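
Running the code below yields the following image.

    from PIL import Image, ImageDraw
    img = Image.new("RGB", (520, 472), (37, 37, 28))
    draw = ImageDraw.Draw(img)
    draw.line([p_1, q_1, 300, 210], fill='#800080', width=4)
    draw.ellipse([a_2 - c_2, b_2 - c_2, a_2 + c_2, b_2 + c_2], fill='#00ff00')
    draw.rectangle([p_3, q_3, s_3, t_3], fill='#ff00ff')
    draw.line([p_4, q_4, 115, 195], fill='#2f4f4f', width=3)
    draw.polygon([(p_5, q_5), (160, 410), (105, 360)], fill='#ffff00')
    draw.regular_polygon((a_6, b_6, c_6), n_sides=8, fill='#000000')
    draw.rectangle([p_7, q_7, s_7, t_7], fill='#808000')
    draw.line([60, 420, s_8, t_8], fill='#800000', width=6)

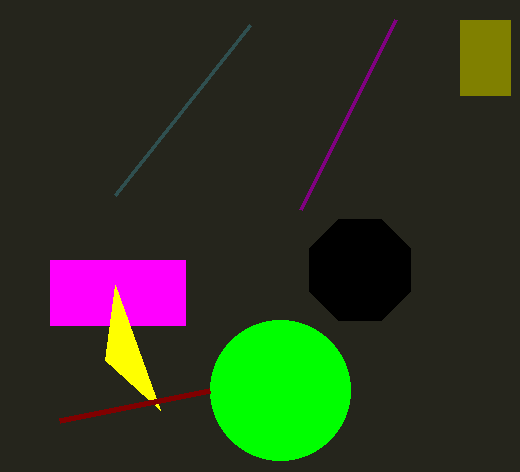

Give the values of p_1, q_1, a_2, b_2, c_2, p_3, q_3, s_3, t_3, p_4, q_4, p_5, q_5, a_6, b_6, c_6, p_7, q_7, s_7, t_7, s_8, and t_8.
p_1 = 395; q_1 = 20; a_2 = 280; b_2 = 390; c_2 = 70; p_3 = 50; q_3 = 260; s_3 = 185; t_3 = 325; p_4 = 250; q_4 = 25; p_5 = 115; q_5 = 285; a_6 = 360; b_6 = 270; c_6 = 55; p_7 = 460; q_7 = 20; s_7 = 510; t_7 = 95; s_8 = 210; t_8 = 390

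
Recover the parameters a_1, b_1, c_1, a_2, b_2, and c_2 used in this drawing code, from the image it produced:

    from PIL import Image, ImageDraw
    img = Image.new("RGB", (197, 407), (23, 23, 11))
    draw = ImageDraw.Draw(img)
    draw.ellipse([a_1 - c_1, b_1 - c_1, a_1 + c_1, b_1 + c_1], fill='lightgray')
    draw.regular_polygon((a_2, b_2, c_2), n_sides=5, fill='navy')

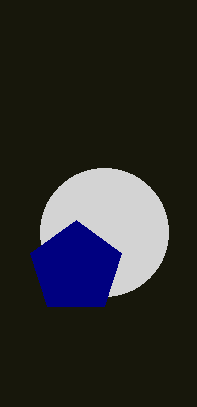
a_1 = 104
b_1 = 232
c_1 = 64
a_2 = 76
b_2 = 268
c_2 = 48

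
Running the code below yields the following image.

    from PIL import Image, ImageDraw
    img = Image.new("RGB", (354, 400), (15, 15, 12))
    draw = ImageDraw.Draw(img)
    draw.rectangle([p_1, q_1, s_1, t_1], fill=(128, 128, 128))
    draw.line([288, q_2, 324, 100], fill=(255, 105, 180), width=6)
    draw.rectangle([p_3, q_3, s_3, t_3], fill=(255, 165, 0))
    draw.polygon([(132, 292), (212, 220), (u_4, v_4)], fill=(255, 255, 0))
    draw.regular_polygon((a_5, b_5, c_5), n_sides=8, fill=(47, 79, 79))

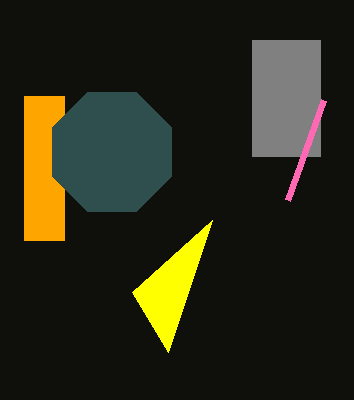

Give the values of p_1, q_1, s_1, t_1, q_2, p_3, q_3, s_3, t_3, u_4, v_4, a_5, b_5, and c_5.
p_1 = 252
q_1 = 40
s_1 = 320
t_1 = 156
q_2 = 200
p_3 = 24
q_3 = 96
s_3 = 64
t_3 = 240
u_4 = 168
v_4 = 352
a_5 = 112
b_5 = 152
c_5 = 64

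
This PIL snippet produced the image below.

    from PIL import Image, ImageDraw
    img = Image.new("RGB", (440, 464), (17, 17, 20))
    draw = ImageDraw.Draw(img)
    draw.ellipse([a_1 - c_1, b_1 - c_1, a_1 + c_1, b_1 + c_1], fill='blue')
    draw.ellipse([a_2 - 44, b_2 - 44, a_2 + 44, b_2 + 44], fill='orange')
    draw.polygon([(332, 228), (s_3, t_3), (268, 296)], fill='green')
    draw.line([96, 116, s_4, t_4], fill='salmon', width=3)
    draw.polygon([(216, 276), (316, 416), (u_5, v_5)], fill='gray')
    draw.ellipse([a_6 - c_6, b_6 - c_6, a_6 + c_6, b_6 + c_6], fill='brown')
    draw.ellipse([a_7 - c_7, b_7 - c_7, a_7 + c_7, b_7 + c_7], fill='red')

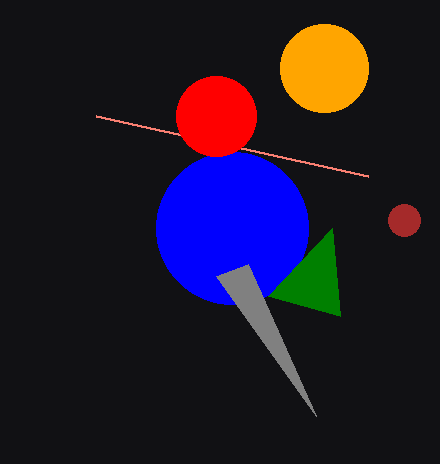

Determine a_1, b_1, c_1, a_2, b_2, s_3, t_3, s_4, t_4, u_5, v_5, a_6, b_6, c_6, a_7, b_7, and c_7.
a_1 = 232, b_1 = 228, c_1 = 76, a_2 = 324, b_2 = 68, s_3 = 340, t_3 = 316, s_4 = 368, t_4 = 176, u_5 = 248, v_5 = 264, a_6 = 404, b_6 = 220, c_6 = 16, a_7 = 216, b_7 = 116, c_7 = 40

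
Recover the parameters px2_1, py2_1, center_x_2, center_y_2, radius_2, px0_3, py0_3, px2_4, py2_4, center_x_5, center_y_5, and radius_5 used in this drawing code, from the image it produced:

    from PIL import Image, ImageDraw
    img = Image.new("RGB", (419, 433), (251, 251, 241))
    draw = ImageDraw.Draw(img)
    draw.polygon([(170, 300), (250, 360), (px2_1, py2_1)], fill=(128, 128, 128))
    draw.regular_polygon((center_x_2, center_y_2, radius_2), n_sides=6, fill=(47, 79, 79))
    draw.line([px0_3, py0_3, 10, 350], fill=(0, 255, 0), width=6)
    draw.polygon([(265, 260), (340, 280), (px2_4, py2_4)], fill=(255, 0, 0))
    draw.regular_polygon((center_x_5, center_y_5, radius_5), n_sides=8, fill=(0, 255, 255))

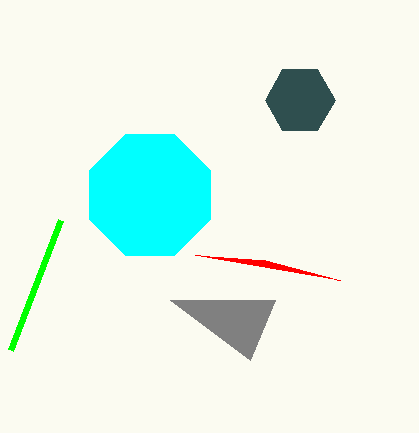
px2_1 = 275; py2_1 = 300; center_x_2 = 300; center_y_2 = 100; radius_2 = 35; px0_3 = 60; py0_3 = 220; px2_4 = 195; py2_4 = 255; center_x_5 = 150; center_y_5 = 195; radius_5 = 65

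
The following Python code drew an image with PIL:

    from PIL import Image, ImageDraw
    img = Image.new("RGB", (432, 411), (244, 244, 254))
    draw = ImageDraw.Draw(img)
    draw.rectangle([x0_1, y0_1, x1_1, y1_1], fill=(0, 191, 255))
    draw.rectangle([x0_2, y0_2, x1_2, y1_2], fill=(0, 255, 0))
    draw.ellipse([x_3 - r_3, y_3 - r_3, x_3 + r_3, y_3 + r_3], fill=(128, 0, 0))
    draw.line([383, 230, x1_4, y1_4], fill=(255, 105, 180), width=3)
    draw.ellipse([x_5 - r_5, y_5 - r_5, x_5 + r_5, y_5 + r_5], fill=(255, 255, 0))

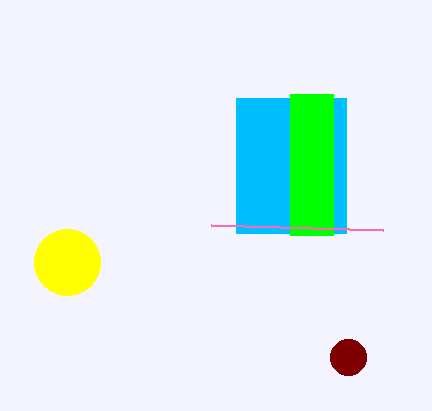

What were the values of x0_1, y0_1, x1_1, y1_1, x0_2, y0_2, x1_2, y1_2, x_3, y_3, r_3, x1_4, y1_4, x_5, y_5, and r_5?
x0_1 = 236
y0_1 = 98
x1_1 = 346
y1_1 = 233
x0_2 = 290
y0_2 = 94
x1_2 = 333
y1_2 = 235
x_3 = 348
y_3 = 357
r_3 = 18
x1_4 = 211
y1_4 = 225
x_5 = 67
y_5 = 262
r_5 = 33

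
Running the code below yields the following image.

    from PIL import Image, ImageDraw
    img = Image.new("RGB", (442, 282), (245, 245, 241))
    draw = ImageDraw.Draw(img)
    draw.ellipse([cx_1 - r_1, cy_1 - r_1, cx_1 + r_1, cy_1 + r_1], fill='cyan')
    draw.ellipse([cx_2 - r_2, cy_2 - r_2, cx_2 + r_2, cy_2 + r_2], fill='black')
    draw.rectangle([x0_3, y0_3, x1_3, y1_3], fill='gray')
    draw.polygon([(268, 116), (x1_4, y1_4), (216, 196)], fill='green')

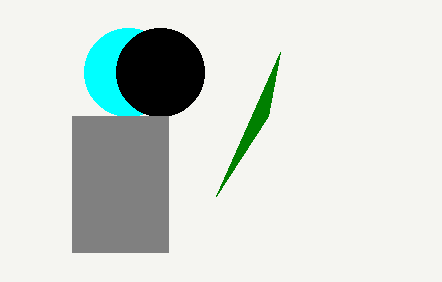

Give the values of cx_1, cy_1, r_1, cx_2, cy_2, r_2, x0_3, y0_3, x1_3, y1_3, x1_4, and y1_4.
cx_1 = 128; cy_1 = 72; r_1 = 44; cx_2 = 160; cy_2 = 72; r_2 = 44; x0_3 = 72; y0_3 = 116; x1_3 = 168; y1_3 = 252; x1_4 = 280; y1_4 = 52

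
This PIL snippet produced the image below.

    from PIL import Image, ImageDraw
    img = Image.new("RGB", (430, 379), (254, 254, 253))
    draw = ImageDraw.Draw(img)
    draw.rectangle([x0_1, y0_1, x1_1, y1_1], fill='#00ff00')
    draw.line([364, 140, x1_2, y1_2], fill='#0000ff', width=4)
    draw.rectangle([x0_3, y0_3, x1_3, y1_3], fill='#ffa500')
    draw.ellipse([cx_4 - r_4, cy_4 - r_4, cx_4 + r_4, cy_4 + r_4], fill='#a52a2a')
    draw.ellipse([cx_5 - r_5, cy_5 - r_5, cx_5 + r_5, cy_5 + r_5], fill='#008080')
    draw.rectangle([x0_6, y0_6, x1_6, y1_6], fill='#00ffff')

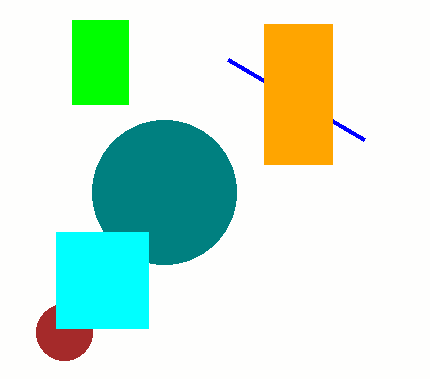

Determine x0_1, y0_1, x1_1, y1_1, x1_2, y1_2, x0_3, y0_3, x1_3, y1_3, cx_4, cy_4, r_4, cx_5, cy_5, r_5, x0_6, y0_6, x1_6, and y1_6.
x0_1 = 72
y0_1 = 20
x1_1 = 128
y1_1 = 104
x1_2 = 228
y1_2 = 60
x0_3 = 264
y0_3 = 24
x1_3 = 332
y1_3 = 164
cx_4 = 64
cy_4 = 332
r_4 = 28
cx_5 = 164
cy_5 = 192
r_5 = 72
x0_6 = 56
y0_6 = 232
x1_6 = 148
y1_6 = 328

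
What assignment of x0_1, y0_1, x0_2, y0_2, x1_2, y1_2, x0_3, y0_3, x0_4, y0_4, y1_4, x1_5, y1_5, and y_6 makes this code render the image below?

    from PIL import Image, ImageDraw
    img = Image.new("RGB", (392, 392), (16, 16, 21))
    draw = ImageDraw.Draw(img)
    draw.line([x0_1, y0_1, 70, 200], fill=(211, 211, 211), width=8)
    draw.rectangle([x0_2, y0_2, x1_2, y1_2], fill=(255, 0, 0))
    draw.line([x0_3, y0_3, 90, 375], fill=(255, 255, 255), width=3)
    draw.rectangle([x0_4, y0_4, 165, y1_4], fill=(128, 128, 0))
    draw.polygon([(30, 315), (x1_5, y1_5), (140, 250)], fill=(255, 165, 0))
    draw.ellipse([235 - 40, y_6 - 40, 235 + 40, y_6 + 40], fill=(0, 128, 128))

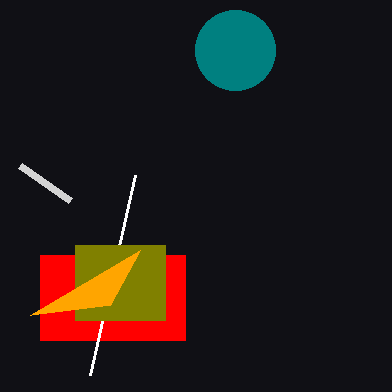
x0_1 = 20, y0_1 = 165, x0_2 = 40, y0_2 = 255, x1_2 = 185, y1_2 = 340, x0_3 = 135, y0_3 = 175, x0_4 = 75, y0_4 = 245, y1_4 = 320, x1_5 = 110, y1_5 = 305, y_6 = 50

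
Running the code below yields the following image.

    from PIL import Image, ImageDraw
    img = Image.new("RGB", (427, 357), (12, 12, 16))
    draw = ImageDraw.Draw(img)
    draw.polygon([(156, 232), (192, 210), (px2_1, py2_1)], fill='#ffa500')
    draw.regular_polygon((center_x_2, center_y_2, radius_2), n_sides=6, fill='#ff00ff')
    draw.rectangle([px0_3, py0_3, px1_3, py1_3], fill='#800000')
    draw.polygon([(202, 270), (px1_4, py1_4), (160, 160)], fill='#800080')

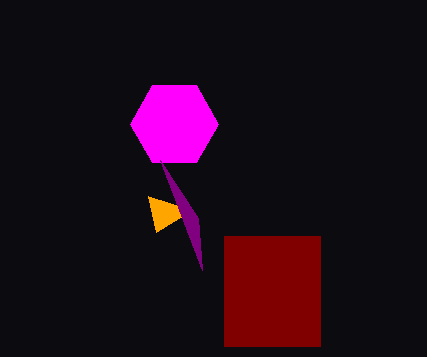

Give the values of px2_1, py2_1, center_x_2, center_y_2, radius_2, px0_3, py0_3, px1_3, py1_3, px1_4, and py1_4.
px2_1 = 148, py2_1 = 196, center_x_2 = 174, center_y_2 = 124, radius_2 = 44, px0_3 = 224, py0_3 = 236, px1_3 = 320, py1_3 = 346, px1_4 = 198, py1_4 = 218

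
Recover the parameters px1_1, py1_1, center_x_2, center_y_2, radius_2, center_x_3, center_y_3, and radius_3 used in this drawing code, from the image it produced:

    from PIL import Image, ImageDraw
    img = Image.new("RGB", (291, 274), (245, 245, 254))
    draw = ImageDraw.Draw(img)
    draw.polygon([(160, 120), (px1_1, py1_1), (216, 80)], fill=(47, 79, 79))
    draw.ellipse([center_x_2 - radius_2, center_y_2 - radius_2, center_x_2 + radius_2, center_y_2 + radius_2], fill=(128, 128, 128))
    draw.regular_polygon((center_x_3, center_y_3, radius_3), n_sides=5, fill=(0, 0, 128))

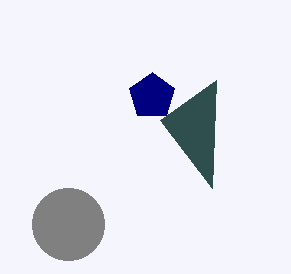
px1_1 = 212; py1_1 = 188; center_x_2 = 68; center_y_2 = 224; radius_2 = 36; center_x_3 = 152; center_y_3 = 96; radius_3 = 24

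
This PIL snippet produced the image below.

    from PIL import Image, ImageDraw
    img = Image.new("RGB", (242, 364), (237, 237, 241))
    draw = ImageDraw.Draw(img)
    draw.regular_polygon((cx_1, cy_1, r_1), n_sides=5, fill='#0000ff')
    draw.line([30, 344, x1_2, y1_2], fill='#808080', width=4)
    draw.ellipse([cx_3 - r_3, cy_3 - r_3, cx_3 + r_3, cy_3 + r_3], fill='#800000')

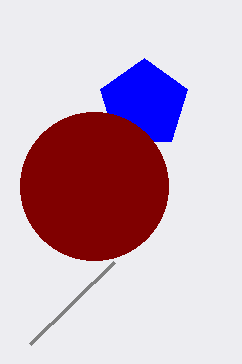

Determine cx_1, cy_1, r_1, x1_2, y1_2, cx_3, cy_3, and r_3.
cx_1 = 144; cy_1 = 104; r_1 = 46; x1_2 = 114; y1_2 = 262; cx_3 = 94; cy_3 = 186; r_3 = 74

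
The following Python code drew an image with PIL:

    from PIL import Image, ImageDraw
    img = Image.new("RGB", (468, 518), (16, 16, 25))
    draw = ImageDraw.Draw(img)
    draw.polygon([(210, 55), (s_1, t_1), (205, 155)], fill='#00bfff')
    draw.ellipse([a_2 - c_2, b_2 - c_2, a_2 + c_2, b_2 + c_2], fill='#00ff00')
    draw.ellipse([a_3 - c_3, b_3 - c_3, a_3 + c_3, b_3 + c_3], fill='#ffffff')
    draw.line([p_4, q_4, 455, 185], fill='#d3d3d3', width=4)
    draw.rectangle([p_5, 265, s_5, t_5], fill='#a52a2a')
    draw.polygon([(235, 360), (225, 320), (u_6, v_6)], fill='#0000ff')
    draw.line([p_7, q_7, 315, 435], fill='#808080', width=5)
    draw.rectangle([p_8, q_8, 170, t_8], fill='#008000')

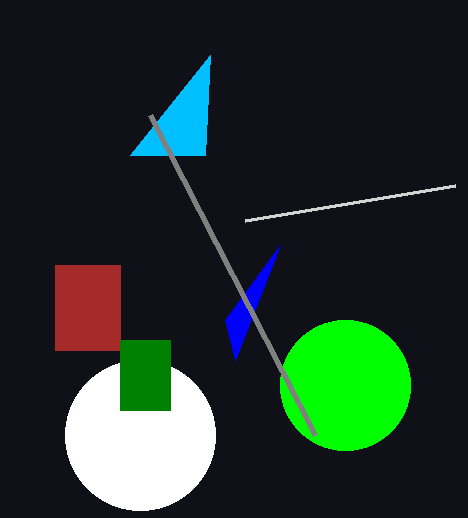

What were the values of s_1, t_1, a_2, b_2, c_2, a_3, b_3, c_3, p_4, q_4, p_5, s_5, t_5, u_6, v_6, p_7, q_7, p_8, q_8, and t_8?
s_1 = 130; t_1 = 155; a_2 = 345; b_2 = 385; c_2 = 65; a_3 = 140; b_3 = 435; c_3 = 75; p_4 = 245; q_4 = 220; p_5 = 55; s_5 = 120; t_5 = 350; u_6 = 280; v_6 = 245; p_7 = 150; q_7 = 115; p_8 = 120; q_8 = 340; t_8 = 410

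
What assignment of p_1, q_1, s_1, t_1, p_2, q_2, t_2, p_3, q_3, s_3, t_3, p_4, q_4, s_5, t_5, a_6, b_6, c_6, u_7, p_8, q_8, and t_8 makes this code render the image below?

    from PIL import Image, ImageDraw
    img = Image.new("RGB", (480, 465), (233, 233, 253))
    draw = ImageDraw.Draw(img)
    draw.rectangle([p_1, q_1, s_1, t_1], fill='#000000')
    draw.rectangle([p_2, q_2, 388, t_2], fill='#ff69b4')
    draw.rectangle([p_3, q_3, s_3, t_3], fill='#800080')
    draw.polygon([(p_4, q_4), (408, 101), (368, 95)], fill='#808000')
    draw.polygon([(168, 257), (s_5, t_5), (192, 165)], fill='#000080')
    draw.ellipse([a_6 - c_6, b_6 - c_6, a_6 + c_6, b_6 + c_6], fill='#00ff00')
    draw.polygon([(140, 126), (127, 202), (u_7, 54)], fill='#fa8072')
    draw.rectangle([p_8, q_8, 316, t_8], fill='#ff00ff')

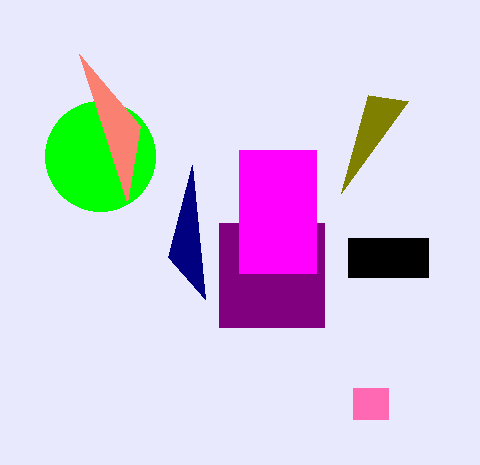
p_1 = 348, q_1 = 238, s_1 = 428, t_1 = 277, p_2 = 353, q_2 = 388, t_2 = 419, p_3 = 219, q_3 = 223, s_3 = 324, t_3 = 327, p_4 = 341, q_4 = 193, s_5 = 205, t_5 = 299, a_6 = 100, b_6 = 156, c_6 = 55, u_7 = 79, p_8 = 239, q_8 = 150, t_8 = 273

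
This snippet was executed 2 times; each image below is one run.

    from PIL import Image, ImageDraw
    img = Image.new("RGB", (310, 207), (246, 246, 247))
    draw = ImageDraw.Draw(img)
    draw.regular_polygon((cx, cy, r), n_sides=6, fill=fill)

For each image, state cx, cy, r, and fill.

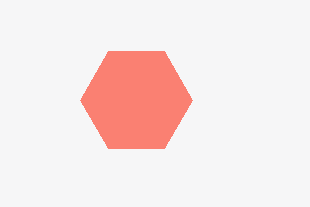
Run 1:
cx = 136
cy = 100
r = 56
fill = 'salmon'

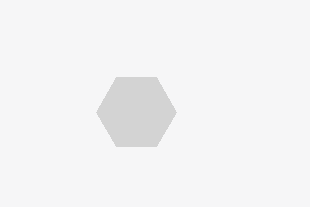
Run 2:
cx = 136
cy = 112
r = 40
fill = 'lightgray'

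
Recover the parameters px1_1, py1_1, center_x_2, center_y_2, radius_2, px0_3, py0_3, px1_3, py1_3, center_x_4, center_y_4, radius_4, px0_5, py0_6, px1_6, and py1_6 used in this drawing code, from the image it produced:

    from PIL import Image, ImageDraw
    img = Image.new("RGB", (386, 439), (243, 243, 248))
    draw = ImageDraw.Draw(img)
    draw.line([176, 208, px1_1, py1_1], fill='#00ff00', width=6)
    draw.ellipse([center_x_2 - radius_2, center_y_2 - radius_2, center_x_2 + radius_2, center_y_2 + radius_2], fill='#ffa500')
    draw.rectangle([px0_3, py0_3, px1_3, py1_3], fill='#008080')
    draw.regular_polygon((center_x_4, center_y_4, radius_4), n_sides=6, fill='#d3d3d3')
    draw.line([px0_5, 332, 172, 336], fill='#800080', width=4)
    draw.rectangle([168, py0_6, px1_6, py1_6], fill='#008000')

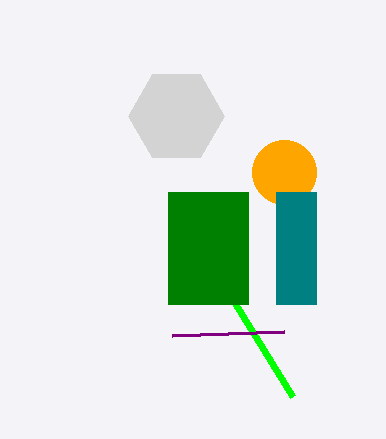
px1_1 = 292; py1_1 = 396; center_x_2 = 284; center_y_2 = 172; radius_2 = 32; px0_3 = 276; py0_3 = 192; px1_3 = 316; py1_3 = 304; center_x_4 = 176; center_y_4 = 116; radius_4 = 48; px0_5 = 284; py0_6 = 192; px1_6 = 248; py1_6 = 304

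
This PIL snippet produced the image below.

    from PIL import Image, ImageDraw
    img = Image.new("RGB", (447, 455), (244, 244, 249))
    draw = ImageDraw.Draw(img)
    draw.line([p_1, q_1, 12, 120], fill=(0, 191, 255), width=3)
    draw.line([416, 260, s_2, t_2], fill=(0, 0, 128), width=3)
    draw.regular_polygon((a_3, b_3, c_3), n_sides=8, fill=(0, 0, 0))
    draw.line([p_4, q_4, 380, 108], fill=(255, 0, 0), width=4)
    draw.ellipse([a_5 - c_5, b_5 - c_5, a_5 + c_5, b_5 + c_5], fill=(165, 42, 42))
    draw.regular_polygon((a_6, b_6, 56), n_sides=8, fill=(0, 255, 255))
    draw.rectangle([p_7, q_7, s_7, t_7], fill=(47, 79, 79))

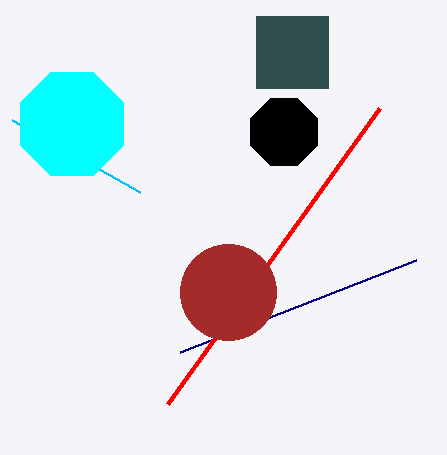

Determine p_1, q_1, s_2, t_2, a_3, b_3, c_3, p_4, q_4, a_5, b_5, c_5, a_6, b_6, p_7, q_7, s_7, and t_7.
p_1 = 140
q_1 = 192
s_2 = 180
t_2 = 352
a_3 = 284
b_3 = 132
c_3 = 36
p_4 = 168
q_4 = 404
a_5 = 228
b_5 = 292
c_5 = 48
a_6 = 72
b_6 = 124
p_7 = 256
q_7 = 16
s_7 = 328
t_7 = 88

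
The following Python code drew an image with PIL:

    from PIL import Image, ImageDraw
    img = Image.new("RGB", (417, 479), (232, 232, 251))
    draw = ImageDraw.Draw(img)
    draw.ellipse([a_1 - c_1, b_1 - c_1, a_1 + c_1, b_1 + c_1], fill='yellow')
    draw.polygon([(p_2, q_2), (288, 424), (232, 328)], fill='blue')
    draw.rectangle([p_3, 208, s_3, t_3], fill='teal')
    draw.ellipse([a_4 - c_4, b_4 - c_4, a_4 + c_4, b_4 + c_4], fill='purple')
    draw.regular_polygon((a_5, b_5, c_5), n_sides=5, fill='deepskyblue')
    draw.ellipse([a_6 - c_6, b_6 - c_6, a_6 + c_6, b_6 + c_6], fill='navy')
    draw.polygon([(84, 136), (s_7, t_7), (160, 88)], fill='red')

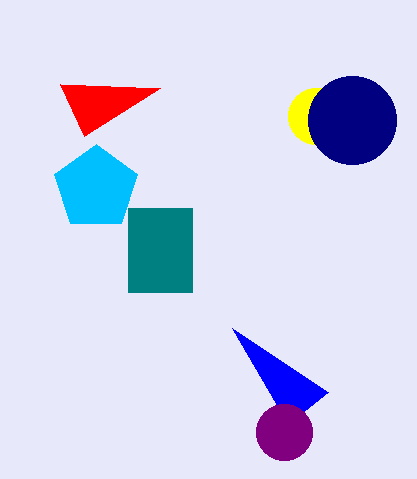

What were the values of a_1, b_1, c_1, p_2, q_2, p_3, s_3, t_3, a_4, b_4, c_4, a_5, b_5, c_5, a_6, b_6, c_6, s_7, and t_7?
a_1 = 316, b_1 = 116, c_1 = 28, p_2 = 328, q_2 = 392, p_3 = 128, s_3 = 192, t_3 = 292, a_4 = 284, b_4 = 432, c_4 = 28, a_5 = 96, b_5 = 188, c_5 = 44, a_6 = 352, b_6 = 120, c_6 = 44, s_7 = 60, t_7 = 84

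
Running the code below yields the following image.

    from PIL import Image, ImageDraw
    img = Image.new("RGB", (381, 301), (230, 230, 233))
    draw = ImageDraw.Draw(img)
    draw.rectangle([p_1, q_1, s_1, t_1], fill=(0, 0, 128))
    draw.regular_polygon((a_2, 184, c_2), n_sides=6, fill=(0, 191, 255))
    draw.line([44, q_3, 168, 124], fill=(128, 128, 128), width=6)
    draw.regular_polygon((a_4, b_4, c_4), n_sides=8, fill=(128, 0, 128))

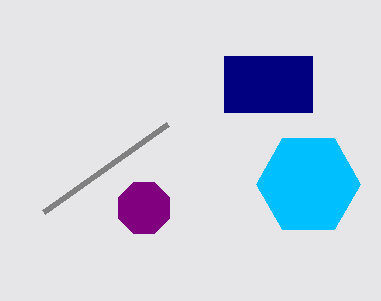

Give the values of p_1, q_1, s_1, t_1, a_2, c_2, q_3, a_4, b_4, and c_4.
p_1 = 224; q_1 = 56; s_1 = 312; t_1 = 112; a_2 = 308; c_2 = 52; q_3 = 212; a_4 = 144; b_4 = 208; c_4 = 28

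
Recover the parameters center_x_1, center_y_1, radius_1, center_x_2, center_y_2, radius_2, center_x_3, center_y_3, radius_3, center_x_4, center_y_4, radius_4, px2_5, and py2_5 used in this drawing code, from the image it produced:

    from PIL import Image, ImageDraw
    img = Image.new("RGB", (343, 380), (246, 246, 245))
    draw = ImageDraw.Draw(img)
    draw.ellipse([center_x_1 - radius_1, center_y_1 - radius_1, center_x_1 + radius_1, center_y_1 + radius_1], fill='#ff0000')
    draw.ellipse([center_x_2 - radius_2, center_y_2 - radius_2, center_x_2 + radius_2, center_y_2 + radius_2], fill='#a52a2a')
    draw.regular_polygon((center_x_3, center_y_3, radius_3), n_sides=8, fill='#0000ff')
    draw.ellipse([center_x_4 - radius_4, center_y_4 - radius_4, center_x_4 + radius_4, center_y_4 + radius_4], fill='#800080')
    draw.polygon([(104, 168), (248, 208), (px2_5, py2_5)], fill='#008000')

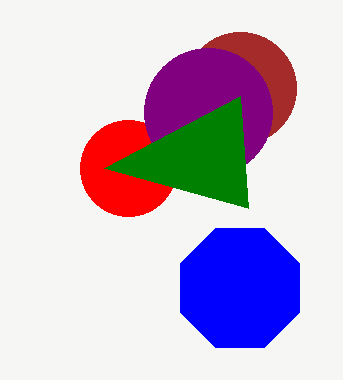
center_x_1 = 128; center_y_1 = 168; radius_1 = 48; center_x_2 = 240; center_y_2 = 88; radius_2 = 56; center_x_3 = 240; center_y_3 = 288; radius_3 = 64; center_x_4 = 208; center_y_4 = 112; radius_4 = 64; px2_5 = 240; py2_5 = 96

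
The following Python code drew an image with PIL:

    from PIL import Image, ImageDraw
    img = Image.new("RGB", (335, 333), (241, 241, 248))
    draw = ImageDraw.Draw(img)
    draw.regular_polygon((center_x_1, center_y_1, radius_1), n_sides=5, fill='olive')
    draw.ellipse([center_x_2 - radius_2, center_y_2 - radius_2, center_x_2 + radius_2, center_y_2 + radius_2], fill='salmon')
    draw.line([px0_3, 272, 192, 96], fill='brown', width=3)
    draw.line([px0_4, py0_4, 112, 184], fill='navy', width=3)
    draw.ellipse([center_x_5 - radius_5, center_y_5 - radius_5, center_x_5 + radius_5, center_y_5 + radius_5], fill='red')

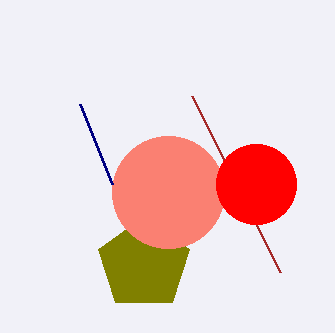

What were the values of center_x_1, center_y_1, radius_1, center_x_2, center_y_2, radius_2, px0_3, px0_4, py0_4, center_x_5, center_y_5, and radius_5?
center_x_1 = 144
center_y_1 = 264
radius_1 = 48
center_x_2 = 168
center_y_2 = 192
radius_2 = 56
px0_3 = 280
px0_4 = 80
py0_4 = 104
center_x_5 = 256
center_y_5 = 184
radius_5 = 40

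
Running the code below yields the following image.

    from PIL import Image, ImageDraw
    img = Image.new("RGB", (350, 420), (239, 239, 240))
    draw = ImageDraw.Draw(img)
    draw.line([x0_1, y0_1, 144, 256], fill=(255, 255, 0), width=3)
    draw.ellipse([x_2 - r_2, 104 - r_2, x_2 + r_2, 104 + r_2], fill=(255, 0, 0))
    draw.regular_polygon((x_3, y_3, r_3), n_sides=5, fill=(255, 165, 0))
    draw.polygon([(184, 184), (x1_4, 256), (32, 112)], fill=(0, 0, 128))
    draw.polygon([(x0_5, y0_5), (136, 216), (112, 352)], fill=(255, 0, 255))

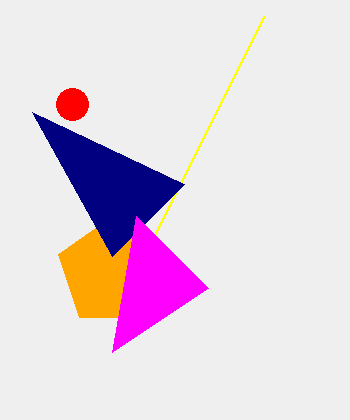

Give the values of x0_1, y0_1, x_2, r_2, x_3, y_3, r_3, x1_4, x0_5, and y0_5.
x0_1 = 264
y0_1 = 16
x_2 = 72
r_2 = 16
x_3 = 112
y_3 = 272
r_3 = 56
x1_4 = 112
x0_5 = 208
y0_5 = 288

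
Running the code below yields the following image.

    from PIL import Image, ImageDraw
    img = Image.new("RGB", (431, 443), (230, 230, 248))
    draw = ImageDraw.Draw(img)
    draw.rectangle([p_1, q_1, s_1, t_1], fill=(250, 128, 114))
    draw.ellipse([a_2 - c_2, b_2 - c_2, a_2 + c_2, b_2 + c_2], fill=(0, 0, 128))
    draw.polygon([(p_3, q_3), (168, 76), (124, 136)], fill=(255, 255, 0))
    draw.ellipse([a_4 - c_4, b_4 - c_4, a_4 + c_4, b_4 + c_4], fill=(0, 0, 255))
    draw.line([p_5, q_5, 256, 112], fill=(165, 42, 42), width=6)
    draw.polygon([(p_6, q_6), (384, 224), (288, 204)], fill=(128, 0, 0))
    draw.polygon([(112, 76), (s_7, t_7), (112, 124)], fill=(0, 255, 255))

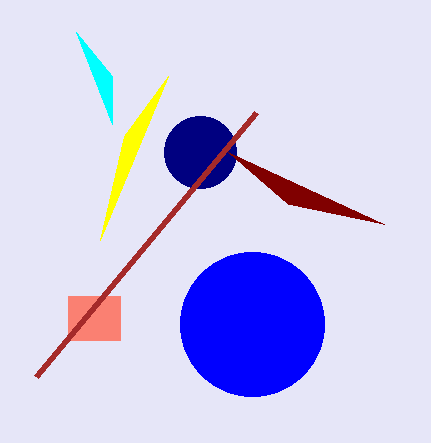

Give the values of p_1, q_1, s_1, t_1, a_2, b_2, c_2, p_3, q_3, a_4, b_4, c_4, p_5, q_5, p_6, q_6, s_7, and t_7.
p_1 = 68, q_1 = 296, s_1 = 120, t_1 = 340, a_2 = 200, b_2 = 152, c_2 = 36, p_3 = 100, q_3 = 240, a_4 = 252, b_4 = 324, c_4 = 72, p_5 = 36, q_5 = 376, p_6 = 228, q_6 = 152, s_7 = 76, t_7 = 32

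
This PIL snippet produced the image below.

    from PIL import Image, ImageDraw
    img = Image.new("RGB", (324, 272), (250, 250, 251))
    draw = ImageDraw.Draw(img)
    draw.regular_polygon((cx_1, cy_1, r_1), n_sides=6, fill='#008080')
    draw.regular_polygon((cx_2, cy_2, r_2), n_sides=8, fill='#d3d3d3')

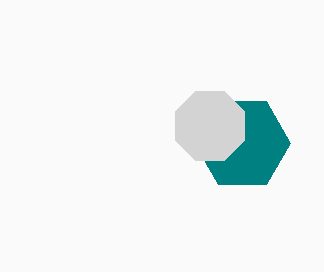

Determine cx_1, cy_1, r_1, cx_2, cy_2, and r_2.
cx_1 = 242; cy_1 = 143; r_1 = 48; cx_2 = 210; cy_2 = 126; r_2 = 37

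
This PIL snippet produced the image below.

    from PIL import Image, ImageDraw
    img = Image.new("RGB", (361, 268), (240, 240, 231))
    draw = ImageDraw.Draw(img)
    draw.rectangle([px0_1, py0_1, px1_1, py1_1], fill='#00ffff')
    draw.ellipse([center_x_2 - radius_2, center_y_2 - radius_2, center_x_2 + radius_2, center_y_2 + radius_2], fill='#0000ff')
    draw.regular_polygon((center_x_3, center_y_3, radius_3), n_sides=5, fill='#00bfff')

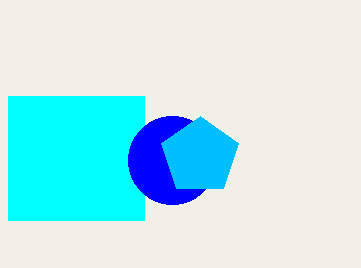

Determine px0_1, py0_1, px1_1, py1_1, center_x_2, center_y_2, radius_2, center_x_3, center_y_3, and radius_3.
px0_1 = 8
py0_1 = 96
px1_1 = 144
py1_1 = 220
center_x_2 = 172
center_y_2 = 160
radius_2 = 44
center_x_3 = 200
center_y_3 = 156
radius_3 = 40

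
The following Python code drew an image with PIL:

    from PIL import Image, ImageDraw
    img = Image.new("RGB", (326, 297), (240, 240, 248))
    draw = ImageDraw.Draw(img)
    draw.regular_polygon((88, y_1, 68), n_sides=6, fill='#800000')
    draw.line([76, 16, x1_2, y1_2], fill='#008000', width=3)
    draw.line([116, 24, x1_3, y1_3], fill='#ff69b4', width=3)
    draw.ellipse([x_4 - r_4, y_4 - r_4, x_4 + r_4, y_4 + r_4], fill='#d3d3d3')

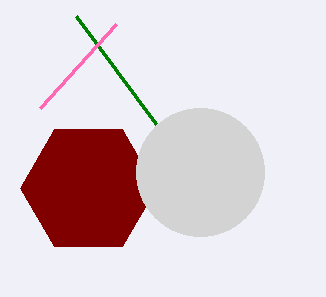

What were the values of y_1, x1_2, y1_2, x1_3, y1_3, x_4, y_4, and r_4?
y_1 = 188, x1_2 = 156, y1_2 = 124, x1_3 = 40, y1_3 = 108, x_4 = 200, y_4 = 172, r_4 = 64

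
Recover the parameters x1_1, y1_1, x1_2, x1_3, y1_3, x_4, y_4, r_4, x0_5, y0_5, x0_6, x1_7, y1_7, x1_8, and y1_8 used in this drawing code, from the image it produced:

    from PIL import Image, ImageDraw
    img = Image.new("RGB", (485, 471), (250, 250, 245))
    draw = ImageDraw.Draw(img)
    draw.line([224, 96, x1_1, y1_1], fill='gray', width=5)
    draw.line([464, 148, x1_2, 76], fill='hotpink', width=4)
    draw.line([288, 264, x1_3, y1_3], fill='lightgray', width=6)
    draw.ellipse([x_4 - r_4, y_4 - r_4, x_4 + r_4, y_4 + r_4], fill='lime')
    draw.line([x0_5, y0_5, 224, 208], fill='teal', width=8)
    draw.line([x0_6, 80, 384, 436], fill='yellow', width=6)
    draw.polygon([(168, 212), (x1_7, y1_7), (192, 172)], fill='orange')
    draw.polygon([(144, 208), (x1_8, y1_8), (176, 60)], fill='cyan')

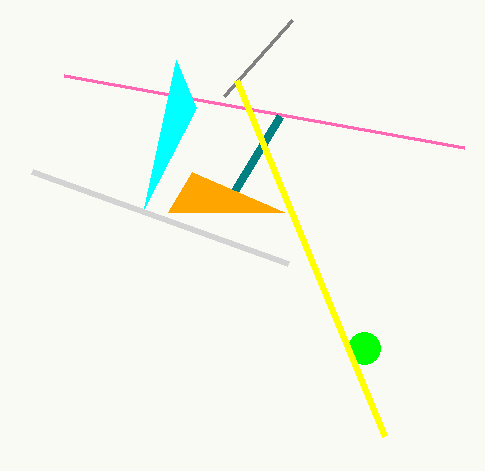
x1_1 = 292; y1_1 = 20; x1_2 = 64; x1_3 = 32; y1_3 = 172; x_4 = 364; y_4 = 348; r_4 = 16; x0_5 = 280; y0_5 = 116; x0_6 = 236; x1_7 = 284; y1_7 = 212; x1_8 = 196; y1_8 = 108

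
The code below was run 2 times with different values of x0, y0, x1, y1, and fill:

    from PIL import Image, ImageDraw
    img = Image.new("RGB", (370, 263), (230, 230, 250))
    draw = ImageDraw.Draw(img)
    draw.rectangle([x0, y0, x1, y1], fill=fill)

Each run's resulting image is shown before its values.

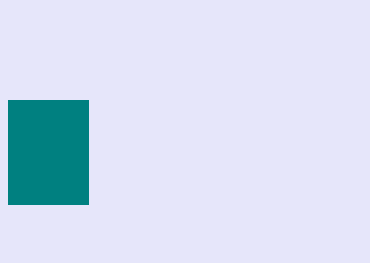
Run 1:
x0 = 8, y0 = 100, x1 = 88, y1 = 204, fill = 'teal'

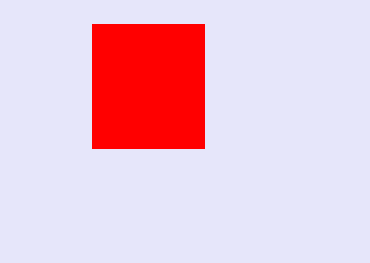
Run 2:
x0 = 92
y0 = 24
x1 = 204
y1 = 148
fill = 'red'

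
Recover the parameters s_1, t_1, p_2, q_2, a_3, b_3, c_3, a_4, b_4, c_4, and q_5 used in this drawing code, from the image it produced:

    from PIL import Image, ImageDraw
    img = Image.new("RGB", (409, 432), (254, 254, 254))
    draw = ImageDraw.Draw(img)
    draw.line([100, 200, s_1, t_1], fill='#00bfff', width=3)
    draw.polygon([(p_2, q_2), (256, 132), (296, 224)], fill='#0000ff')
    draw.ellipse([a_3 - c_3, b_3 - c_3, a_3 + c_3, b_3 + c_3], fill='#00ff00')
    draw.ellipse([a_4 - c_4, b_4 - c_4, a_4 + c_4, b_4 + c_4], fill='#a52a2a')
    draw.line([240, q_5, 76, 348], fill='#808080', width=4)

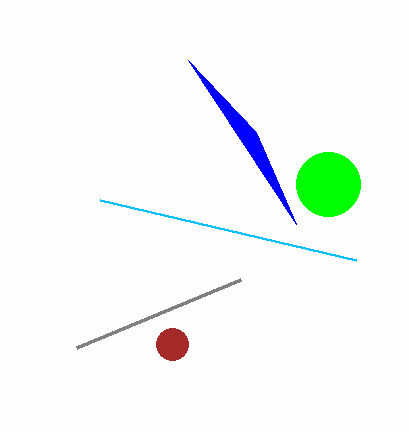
s_1 = 356; t_1 = 260; p_2 = 188; q_2 = 60; a_3 = 328; b_3 = 184; c_3 = 32; a_4 = 172; b_4 = 344; c_4 = 16; q_5 = 280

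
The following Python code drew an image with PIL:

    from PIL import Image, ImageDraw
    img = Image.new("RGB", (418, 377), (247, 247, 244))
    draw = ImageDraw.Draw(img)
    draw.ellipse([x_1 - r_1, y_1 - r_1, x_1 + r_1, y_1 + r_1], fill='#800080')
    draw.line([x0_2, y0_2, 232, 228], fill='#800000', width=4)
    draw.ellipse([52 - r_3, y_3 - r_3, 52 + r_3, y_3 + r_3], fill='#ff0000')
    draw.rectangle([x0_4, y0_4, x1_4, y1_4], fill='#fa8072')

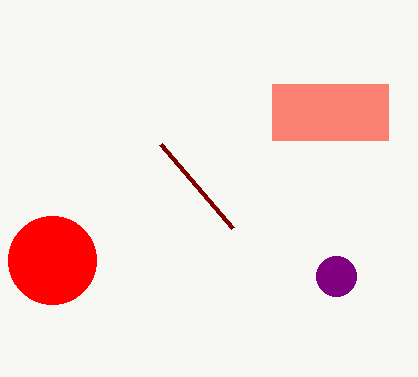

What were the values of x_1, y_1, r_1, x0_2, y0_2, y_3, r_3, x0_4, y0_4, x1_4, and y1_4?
x_1 = 336, y_1 = 276, r_1 = 20, x0_2 = 160, y0_2 = 144, y_3 = 260, r_3 = 44, x0_4 = 272, y0_4 = 84, x1_4 = 388, y1_4 = 140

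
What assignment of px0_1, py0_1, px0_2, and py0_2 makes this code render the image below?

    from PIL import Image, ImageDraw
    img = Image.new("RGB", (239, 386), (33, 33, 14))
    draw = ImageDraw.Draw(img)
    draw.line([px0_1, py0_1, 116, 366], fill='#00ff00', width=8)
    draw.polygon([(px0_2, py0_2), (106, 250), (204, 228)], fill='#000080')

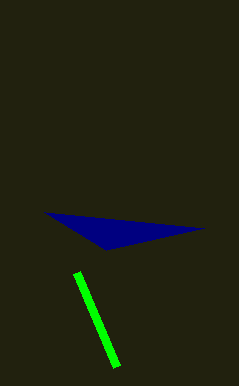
px0_1 = 76; py0_1 = 272; px0_2 = 44; py0_2 = 212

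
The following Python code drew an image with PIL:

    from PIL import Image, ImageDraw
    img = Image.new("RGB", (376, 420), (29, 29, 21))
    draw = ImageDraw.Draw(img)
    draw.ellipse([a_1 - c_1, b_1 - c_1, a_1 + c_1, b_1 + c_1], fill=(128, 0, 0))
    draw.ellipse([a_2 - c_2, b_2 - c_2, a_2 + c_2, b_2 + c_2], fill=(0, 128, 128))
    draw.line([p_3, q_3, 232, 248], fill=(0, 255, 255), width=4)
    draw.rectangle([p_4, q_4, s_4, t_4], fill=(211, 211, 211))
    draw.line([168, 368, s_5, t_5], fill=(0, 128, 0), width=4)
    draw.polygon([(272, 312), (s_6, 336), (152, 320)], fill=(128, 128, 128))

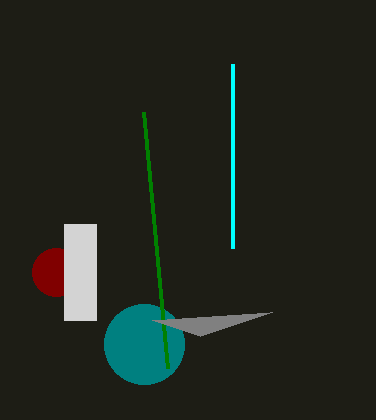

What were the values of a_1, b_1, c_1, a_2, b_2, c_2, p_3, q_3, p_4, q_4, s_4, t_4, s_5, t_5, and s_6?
a_1 = 56
b_1 = 272
c_1 = 24
a_2 = 144
b_2 = 344
c_2 = 40
p_3 = 232
q_3 = 64
p_4 = 64
q_4 = 224
s_4 = 96
t_4 = 320
s_5 = 144
t_5 = 112
s_6 = 200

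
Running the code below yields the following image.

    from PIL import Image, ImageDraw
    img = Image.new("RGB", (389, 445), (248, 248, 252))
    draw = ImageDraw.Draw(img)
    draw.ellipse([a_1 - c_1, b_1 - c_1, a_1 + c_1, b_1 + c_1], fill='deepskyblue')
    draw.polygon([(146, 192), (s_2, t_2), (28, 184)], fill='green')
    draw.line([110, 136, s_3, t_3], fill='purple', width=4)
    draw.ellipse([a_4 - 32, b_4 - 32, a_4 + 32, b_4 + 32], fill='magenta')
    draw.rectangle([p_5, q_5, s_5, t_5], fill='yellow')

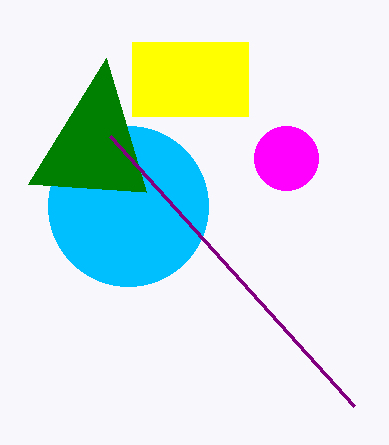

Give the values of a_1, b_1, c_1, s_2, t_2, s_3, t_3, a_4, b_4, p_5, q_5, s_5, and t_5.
a_1 = 128
b_1 = 206
c_1 = 80
s_2 = 106
t_2 = 58
s_3 = 354
t_3 = 406
a_4 = 286
b_4 = 158
p_5 = 132
q_5 = 42
s_5 = 248
t_5 = 116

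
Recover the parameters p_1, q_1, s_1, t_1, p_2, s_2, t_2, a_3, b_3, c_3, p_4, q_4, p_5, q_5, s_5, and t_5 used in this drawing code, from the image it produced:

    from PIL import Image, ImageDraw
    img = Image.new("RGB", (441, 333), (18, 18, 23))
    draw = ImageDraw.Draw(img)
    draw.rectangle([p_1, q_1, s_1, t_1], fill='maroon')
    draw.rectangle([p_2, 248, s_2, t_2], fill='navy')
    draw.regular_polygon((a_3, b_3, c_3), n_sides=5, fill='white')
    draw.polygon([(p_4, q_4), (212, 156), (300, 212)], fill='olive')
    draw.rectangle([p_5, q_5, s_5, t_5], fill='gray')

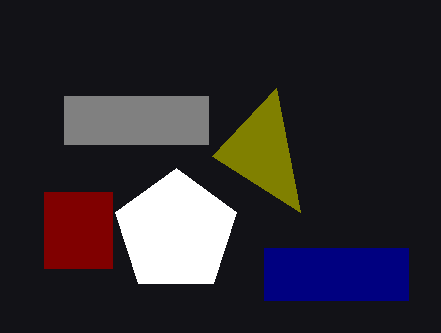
p_1 = 44; q_1 = 192; s_1 = 112; t_1 = 268; p_2 = 264; s_2 = 408; t_2 = 300; a_3 = 176; b_3 = 232; c_3 = 64; p_4 = 276; q_4 = 88; p_5 = 64; q_5 = 96; s_5 = 208; t_5 = 144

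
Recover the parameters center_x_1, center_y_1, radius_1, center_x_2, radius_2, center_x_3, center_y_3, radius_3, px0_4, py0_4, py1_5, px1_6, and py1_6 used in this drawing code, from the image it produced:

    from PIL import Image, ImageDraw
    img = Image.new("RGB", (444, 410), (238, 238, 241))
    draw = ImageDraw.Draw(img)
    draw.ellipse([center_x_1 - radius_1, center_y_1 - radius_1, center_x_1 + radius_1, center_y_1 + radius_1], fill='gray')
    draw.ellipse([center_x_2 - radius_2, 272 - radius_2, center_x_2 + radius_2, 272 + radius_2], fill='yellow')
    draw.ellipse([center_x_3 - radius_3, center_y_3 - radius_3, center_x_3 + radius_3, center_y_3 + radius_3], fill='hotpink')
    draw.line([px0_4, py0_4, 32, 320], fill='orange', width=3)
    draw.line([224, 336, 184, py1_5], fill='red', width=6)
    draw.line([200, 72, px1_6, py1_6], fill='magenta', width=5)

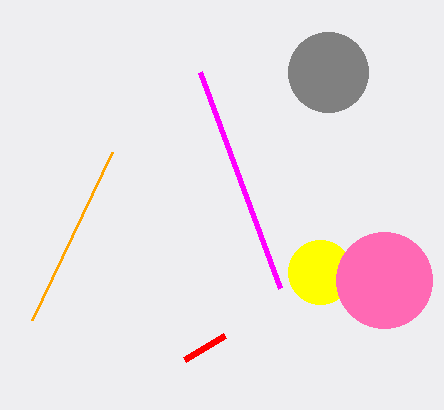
center_x_1 = 328, center_y_1 = 72, radius_1 = 40, center_x_2 = 320, radius_2 = 32, center_x_3 = 384, center_y_3 = 280, radius_3 = 48, px0_4 = 112, py0_4 = 152, py1_5 = 360, px1_6 = 280, py1_6 = 288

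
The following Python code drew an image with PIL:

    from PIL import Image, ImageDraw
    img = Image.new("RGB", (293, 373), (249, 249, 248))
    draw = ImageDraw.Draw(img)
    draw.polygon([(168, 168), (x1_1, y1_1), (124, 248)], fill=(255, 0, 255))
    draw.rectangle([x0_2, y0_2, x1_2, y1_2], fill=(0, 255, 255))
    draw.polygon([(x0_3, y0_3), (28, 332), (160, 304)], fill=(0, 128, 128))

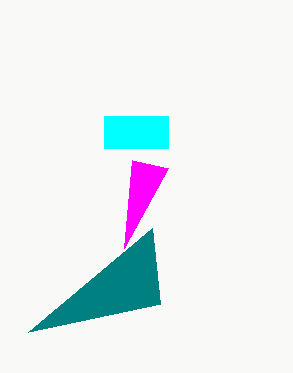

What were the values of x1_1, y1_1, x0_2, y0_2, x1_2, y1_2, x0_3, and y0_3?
x1_1 = 132
y1_1 = 160
x0_2 = 104
y0_2 = 116
x1_2 = 168
y1_2 = 148
x0_3 = 152
y0_3 = 228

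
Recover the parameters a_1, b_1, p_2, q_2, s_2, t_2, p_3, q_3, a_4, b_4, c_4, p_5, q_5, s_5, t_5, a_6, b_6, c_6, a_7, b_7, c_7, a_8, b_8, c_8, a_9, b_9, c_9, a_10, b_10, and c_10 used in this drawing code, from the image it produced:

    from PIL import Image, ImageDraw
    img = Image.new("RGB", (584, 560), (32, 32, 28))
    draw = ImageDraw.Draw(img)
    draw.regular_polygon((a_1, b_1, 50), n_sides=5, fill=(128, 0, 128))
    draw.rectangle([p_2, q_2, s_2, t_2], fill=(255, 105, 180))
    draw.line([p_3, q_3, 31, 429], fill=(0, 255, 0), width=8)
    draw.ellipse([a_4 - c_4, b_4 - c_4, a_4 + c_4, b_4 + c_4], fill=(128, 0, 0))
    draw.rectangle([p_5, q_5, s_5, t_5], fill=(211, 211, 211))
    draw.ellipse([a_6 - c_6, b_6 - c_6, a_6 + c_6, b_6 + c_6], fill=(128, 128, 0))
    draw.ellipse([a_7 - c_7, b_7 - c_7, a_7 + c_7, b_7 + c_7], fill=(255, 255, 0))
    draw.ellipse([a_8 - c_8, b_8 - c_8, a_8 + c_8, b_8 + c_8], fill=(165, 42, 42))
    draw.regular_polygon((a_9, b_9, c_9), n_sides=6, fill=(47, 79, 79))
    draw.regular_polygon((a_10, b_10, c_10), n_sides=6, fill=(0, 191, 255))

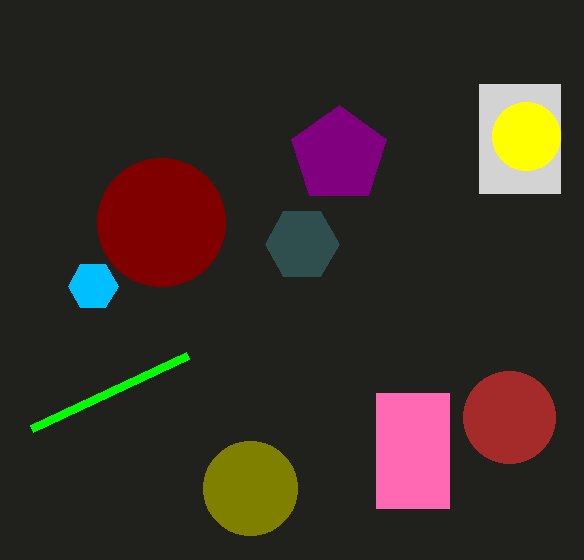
a_1 = 339; b_1 = 155; p_2 = 376; q_2 = 393; s_2 = 449; t_2 = 508; p_3 = 187; q_3 = 356; a_4 = 161; b_4 = 222; c_4 = 64; p_5 = 479; q_5 = 84; s_5 = 560; t_5 = 193; a_6 = 250; b_6 = 488; c_6 = 47; a_7 = 526; b_7 = 136; c_7 = 34; a_8 = 509; b_8 = 417; c_8 = 46; a_9 = 302; b_9 = 244; c_9 = 37; a_10 = 93; b_10 = 286; c_10 = 25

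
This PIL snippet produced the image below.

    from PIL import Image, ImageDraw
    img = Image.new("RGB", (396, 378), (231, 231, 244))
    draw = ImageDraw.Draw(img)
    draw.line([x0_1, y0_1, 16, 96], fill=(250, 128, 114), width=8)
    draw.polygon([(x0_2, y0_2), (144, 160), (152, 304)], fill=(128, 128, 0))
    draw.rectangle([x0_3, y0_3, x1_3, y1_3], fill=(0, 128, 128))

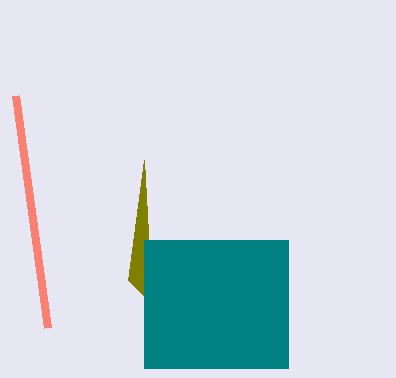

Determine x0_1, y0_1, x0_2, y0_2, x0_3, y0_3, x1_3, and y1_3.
x0_1 = 48
y0_1 = 328
x0_2 = 128
y0_2 = 280
x0_3 = 144
y0_3 = 240
x1_3 = 288
y1_3 = 368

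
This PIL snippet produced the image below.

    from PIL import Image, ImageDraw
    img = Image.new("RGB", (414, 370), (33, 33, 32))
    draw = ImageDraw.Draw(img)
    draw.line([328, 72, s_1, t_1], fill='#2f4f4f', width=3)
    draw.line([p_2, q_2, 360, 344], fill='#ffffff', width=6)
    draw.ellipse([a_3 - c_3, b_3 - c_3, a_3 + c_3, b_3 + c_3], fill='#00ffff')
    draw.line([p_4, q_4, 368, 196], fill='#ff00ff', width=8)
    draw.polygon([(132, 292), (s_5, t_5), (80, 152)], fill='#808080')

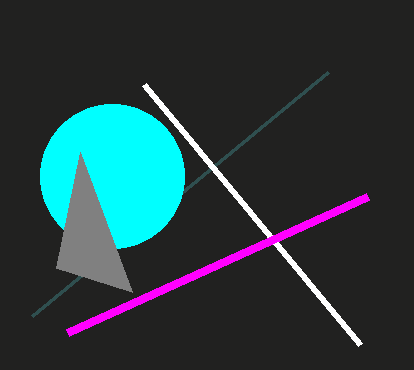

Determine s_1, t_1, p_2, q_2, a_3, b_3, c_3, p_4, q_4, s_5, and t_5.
s_1 = 32
t_1 = 316
p_2 = 144
q_2 = 84
a_3 = 112
b_3 = 176
c_3 = 72
p_4 = 68
q_4 = 332
s_5 = 56
t_5 = 268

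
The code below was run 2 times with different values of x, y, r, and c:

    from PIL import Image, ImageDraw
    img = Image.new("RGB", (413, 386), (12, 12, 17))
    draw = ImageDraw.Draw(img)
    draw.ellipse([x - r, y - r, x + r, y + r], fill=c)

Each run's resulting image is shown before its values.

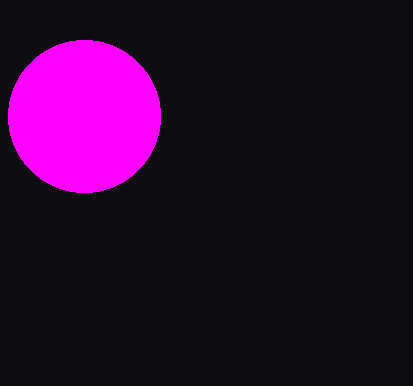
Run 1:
x = 84
y = 116
r = 76
c = 'magenta'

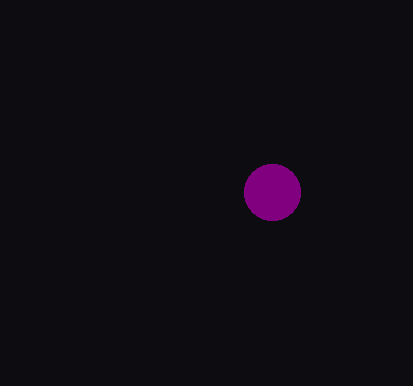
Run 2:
x = 272; y = 192; r = 28; c = 'purple'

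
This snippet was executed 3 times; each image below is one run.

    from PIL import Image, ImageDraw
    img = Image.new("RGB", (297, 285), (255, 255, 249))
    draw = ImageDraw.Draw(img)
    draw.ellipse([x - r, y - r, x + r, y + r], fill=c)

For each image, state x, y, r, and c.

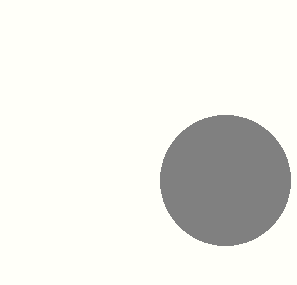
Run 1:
x = 225
y = 180
r = 65
c = 'gray'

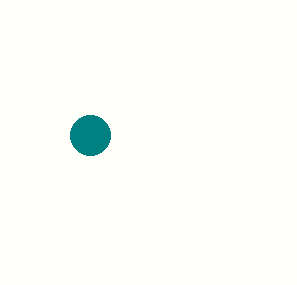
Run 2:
x = 90
y = 135
r = 20
c = 'teal'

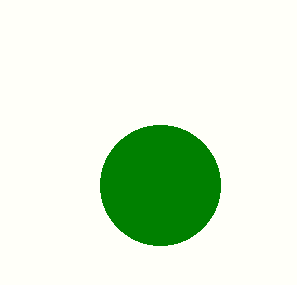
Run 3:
x = 160
y = 185
r = 60
c = 'green'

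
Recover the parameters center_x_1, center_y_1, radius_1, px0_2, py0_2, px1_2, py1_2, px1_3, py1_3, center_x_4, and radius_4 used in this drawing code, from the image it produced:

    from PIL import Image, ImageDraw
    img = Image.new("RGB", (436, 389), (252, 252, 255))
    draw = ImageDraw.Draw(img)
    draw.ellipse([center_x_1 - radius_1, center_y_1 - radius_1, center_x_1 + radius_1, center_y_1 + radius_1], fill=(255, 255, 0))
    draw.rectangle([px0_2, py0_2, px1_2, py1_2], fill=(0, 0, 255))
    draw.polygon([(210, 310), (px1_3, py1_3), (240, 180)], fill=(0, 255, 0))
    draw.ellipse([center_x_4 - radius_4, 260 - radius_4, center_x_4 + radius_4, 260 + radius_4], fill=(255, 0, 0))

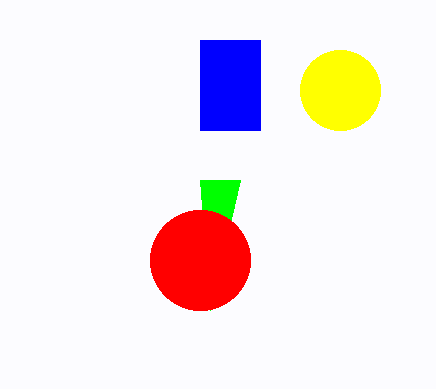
center_x_1 = 340
center_y_1 = 90
radius_1 = 40
px0_2 = 200
py0_2 = 40
px1_2 = 260
py1_2 = 130
px1_3 = 200
py1_3 = 180
center_x_4 = 200
radius_4 = 50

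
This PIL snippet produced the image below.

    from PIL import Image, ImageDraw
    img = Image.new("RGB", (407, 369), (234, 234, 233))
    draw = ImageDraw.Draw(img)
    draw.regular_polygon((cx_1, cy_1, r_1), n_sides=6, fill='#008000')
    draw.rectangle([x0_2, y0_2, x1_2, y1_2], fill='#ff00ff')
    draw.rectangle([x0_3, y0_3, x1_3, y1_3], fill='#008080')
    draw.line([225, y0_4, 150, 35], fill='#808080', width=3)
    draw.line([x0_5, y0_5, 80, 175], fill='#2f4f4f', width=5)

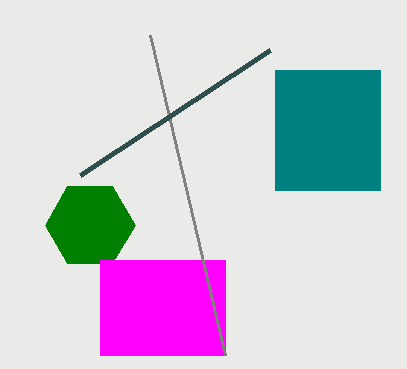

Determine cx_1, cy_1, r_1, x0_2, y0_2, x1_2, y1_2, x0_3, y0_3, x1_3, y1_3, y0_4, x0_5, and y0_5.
cx_1 = 90
cy_1 = 225
r_1 = 45
x0_2 = 100
y0_2 = 260
x1_2 = 225
y1_2 = 355
x0_3 = 275
y0_3 = 70
x1_3 = 380
y1_3 = 190
y0_4 = 355
x0_5 = 270
y0_5 = 50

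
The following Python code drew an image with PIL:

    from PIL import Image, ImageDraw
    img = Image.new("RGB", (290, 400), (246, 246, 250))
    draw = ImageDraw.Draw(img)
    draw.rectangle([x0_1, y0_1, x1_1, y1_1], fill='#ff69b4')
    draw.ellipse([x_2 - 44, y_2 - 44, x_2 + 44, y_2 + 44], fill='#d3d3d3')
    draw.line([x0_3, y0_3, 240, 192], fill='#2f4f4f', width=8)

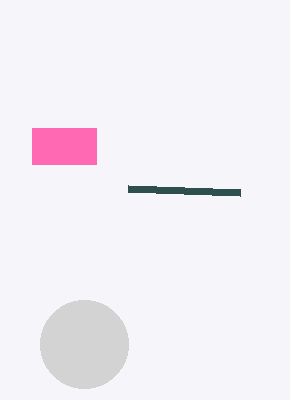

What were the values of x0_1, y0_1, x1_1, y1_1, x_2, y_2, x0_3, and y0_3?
x0_1 = 32
y0_1 = 128
x1_1 = 96
y1_1 = 164
x_2 = 84
y_2 = 344
x0_3 = 128
y0_3 = 188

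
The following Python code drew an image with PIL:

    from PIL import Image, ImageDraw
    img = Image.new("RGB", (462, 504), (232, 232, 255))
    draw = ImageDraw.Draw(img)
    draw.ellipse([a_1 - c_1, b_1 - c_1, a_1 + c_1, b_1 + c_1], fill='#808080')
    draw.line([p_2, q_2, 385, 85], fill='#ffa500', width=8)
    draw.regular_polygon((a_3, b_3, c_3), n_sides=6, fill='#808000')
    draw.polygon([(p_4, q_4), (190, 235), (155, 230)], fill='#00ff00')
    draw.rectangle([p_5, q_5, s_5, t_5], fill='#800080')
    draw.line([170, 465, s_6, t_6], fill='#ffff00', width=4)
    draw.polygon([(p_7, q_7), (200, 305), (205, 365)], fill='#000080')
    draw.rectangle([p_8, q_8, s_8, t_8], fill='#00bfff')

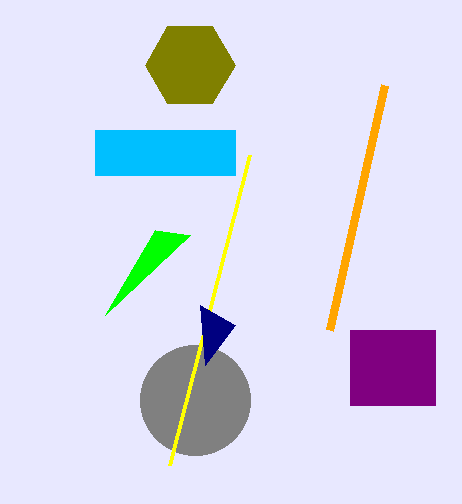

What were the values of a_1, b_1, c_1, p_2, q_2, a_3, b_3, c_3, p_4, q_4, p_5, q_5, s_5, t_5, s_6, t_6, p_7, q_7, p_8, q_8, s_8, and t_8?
a_1 = 195, b_1 = 400, c_1 = 55, p_2 = 330, q_2 = 330, a_3 = 190, b_3 = 65, c_3 = 45, p_4 = 105, q_4 = 315, p_5 = 350, q_5 = 330, s_5 = 435, t_5 = 405, s_6 = 250, t_6 = 155, p_7 = 235, q_7 = 325, p_8 = 95, q_8 = 130, s_8 = 235, t_8 = 175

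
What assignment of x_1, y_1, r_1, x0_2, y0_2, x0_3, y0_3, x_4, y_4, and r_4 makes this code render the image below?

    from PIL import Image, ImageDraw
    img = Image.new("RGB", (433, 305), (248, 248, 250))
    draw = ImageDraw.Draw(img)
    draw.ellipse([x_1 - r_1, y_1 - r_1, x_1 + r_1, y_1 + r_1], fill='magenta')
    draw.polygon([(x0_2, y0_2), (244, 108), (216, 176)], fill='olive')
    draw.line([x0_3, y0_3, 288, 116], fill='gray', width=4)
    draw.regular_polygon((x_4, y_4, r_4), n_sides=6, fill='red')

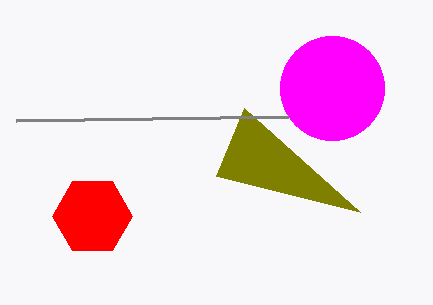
x_1 = 332; y_1 = 88; r_1 = 52; x0_2 = 360; y0_2 = 212; x0_3 = 16; y0_3 = 120; x_4 = 92; y_4 = 216; r_4 = 40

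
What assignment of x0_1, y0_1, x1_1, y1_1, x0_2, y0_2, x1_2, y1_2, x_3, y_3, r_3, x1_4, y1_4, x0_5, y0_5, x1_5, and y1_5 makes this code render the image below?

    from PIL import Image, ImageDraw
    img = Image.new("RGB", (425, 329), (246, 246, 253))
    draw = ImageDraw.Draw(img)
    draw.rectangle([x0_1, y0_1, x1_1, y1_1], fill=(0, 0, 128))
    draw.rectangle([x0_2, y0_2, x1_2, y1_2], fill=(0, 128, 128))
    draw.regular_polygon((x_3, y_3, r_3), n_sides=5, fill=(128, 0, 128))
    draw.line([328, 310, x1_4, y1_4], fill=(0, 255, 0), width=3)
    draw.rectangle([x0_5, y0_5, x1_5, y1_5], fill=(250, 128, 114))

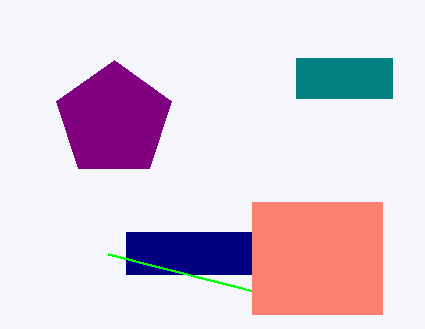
x0_1 = 126; y0_1 = 232; x1_1 = 252; y1_1 = 274; x0_2 = 296; y0_2 = 58; x1_2 = 392; y1_2 = 98; x_3 = 114; y_3 = 120; r_3 = 60; x1_4 = 108; y1_4 = 254; x0_5 = 252; y0_5 = 202; x1_5 = 382; y1_5 = 314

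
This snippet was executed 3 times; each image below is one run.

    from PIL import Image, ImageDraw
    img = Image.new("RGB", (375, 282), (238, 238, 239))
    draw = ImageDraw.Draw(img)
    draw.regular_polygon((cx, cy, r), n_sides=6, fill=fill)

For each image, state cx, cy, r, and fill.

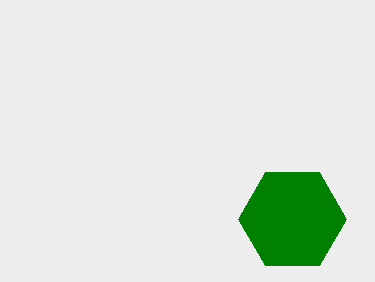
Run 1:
cx = 292; cy = 219; r = 54; fill = 'green'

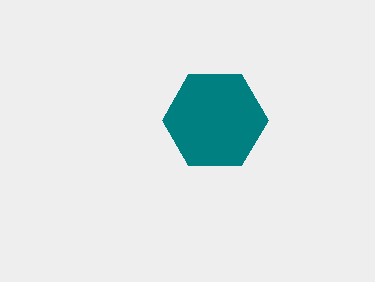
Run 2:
cx = 215; cy = 120; r = 53; fill = 'teal'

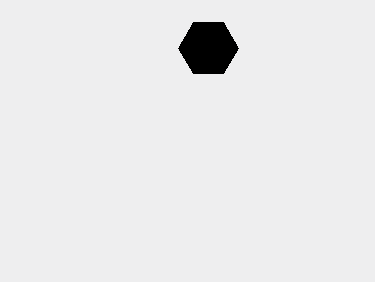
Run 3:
cx = 208, cy = 48, r = 30, fill = 'black'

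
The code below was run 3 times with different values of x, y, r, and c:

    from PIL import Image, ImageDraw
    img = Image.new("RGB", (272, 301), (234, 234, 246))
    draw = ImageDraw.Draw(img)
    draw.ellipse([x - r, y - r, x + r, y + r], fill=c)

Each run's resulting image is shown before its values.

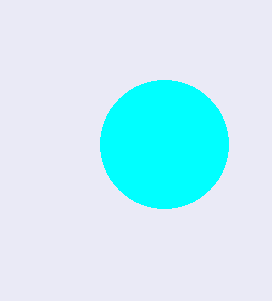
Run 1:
x = 164, y = 144, r = 64, c = 'cyan'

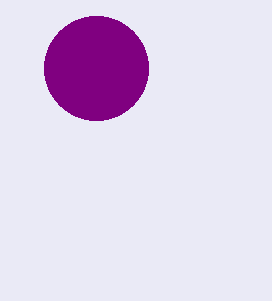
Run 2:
x = 96, y = 68, r = 52, c = 'purple'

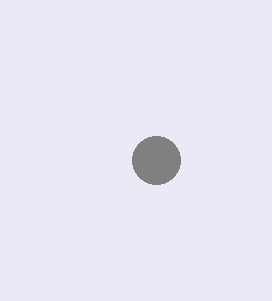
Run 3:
x = 156, y = 160, r = 24, c = 'gray'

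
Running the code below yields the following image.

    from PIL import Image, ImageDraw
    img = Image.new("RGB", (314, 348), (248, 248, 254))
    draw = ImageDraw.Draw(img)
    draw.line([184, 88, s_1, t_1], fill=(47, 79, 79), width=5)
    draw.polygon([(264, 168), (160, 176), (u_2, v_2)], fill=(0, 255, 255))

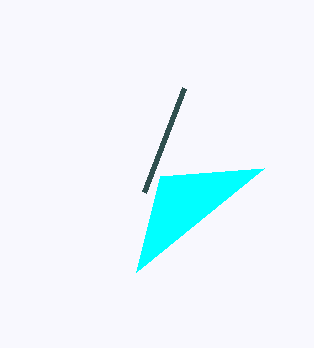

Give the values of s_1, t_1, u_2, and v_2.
s_1 = 144
t_1 = 192
u_2 = 136
v_2 = 272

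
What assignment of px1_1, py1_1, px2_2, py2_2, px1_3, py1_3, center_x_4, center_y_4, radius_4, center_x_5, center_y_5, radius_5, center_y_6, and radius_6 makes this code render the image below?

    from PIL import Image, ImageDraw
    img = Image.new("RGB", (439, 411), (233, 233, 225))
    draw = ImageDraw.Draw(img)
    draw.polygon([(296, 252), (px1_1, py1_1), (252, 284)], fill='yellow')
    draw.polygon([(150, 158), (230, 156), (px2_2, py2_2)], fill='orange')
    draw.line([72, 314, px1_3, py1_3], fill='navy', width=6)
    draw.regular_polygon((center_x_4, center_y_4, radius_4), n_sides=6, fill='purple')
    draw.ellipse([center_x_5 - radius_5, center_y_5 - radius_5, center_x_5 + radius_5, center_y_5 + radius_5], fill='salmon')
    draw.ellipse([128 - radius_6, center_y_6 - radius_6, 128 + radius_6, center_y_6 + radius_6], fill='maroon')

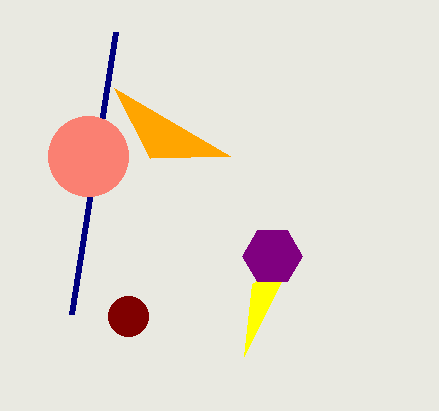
px1_1 = 244; py1_1 = 356; px2_2 = 114; py2_2 = 88; px1_3 = 116; py1_3 = 32; center_x_4 = 272; center_y_4 = 256; radius_4 = 30; center_x_5 = 88; center_y_5 = 156; radius_5 = 40; center_y_6 = 316; radius_6 = 20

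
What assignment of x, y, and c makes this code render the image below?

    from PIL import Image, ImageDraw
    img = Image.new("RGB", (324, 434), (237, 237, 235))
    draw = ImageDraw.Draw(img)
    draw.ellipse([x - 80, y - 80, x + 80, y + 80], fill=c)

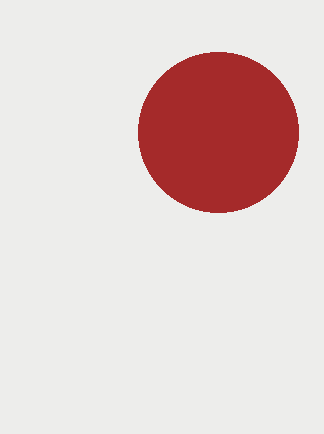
x = 218; y = 132; c = 'brown'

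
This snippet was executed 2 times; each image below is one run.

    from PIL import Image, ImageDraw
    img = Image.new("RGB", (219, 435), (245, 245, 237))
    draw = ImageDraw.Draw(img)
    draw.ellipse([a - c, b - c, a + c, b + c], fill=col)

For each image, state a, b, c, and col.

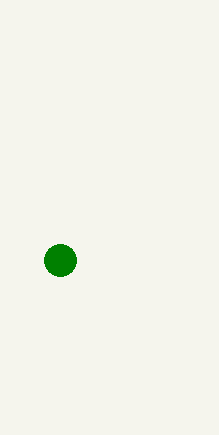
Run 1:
a = 60
b = 260
c = 16
col = 'green'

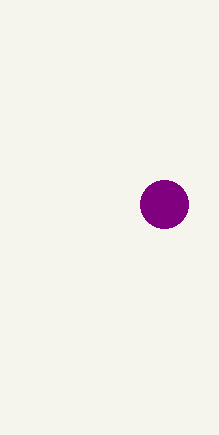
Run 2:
a = 164
b = 204
c = 24
col = 'purple'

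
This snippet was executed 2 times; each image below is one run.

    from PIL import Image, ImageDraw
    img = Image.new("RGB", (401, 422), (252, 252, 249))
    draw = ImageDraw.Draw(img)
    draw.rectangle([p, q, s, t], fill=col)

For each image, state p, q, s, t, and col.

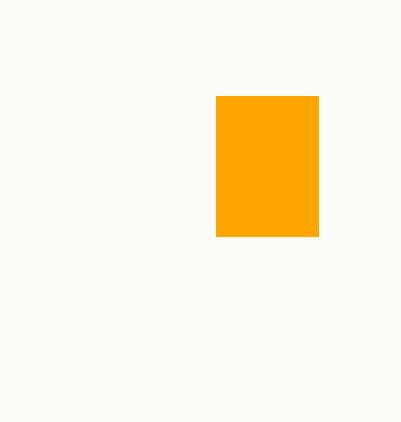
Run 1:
p = 216; q = 96; s = 318; t = 236; col = 'orange'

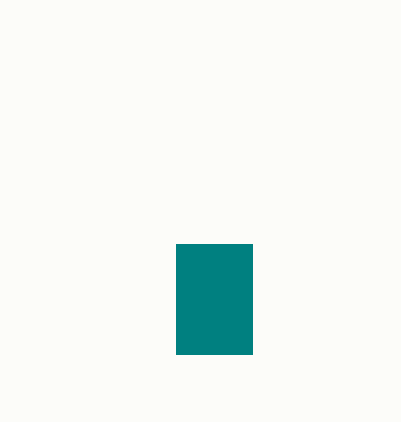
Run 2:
p = 176; q = 244; s = 252; t = 354; col = 'teal'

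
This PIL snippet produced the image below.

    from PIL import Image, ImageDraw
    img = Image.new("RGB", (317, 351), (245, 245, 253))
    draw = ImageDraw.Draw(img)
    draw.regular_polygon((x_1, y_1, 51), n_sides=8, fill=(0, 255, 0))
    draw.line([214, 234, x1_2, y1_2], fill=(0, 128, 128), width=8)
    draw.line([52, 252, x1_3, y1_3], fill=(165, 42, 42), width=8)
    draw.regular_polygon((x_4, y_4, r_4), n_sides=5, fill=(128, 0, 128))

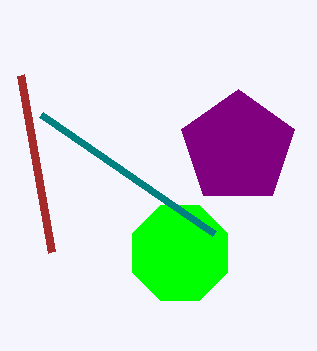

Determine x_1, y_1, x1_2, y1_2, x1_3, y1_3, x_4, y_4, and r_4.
x_1 = 180
y_1 = 253
x1_2 = 41
y1_2 = 115
x1_3 = 21
y1_3 = 75
x_4 = 238
y_4 = 148
r_4 = 59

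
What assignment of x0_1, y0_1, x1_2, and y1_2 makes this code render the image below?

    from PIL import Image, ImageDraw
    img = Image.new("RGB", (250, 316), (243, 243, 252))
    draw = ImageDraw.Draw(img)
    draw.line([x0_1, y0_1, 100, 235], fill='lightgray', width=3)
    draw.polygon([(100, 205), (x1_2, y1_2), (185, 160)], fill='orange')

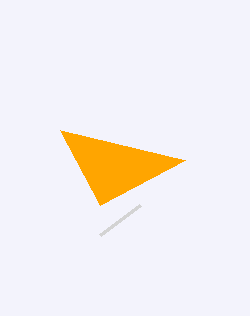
x0_1 = 140
y0_1 = 205
x1_2 = 60
y1_2 = 130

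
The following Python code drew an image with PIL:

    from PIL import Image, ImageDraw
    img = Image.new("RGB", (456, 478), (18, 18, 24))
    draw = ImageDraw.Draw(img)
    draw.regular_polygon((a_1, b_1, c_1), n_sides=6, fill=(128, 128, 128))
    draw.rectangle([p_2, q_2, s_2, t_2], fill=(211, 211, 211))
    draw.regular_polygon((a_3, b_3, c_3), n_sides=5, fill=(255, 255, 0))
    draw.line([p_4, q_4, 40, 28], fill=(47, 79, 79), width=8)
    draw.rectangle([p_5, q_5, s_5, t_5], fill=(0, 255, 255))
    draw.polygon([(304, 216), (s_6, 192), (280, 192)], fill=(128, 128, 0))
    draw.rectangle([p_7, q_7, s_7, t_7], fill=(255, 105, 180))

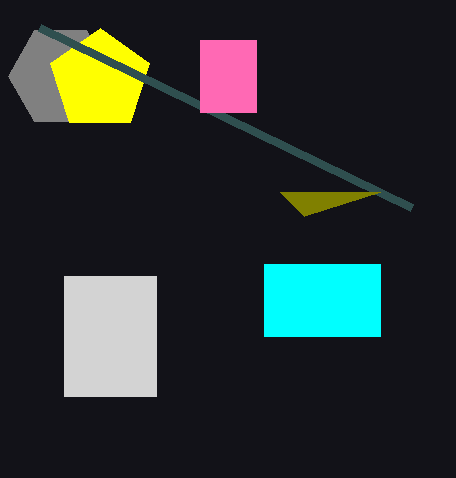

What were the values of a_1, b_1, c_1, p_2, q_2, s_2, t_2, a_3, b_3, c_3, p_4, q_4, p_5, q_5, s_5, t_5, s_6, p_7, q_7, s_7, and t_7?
a_1 = 60; b_1 = 76; c_1 = 52; p_2 = 64; q_2 = 276; s_2 = 156; t_2 = 396; a_3 = 100; b_3 = 80; c_3 = 52; p_4 = 412; q_4 = 208; p_5 = 264; q_5 = 264; s_5 = 380; t_5 = 336; s_6 = 380; p_7 = 200; q_7 = 40; s_7 = 256; t_7 = 112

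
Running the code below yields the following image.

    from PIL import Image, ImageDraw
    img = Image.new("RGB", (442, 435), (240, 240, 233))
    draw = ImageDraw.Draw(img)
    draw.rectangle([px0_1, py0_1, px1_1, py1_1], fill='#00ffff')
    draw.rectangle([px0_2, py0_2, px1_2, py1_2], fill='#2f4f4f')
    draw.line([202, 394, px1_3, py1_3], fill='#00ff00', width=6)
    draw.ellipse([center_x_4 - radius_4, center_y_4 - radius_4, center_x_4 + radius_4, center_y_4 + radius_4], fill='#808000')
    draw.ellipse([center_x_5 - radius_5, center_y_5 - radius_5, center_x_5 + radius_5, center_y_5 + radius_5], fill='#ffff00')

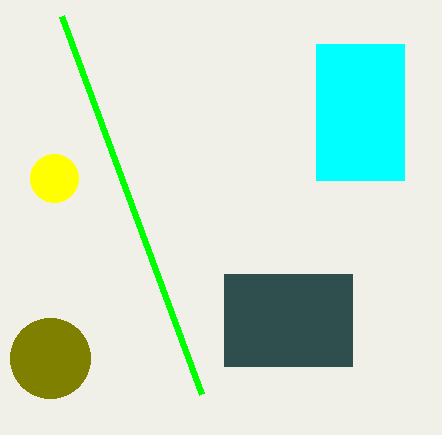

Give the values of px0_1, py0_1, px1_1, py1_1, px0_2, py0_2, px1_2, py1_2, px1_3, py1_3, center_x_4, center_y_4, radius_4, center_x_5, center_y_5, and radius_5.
px0_1 = 316; py0_1 = 44; px1_1 = 404; py1_1 = 180; px0_2 = 224; py0_2 = 274; px1_2 = 352; py1_2 = 366; px1_3 = 62; py1_3 = 16; center_x_4 = 50; center_y_4 = 358; radius_4 = 40; center_x_5 = 54; center_y_5 = 178; radius_5 = 24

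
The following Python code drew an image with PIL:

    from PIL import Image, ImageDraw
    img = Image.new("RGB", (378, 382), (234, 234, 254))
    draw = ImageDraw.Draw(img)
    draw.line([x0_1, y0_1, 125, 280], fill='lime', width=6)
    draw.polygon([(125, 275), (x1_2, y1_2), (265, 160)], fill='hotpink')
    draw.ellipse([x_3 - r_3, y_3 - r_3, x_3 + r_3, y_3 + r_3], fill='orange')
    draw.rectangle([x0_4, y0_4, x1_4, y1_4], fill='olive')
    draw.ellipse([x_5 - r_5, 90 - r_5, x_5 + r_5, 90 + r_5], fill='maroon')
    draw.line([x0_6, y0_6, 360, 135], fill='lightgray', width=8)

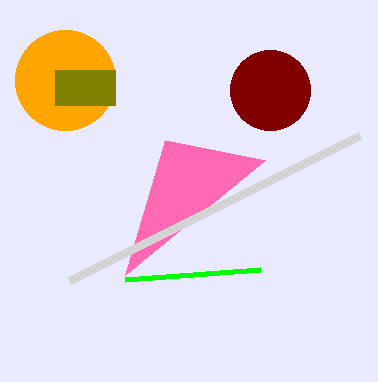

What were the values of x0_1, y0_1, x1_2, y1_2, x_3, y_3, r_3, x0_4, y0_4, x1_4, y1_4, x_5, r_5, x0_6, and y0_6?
x0_1 = 260
y0_1 = 270
x1_2 = 165
y1_2 = 140
x_3 = 65
y_3 = 80
r_3 = 50
x0_4 = 55
y0_4 = 70
x1_4 = 115
y1_4 = 105
x_5 = 270
r_5 = 40
x0_6 = 70
y0_6 = 280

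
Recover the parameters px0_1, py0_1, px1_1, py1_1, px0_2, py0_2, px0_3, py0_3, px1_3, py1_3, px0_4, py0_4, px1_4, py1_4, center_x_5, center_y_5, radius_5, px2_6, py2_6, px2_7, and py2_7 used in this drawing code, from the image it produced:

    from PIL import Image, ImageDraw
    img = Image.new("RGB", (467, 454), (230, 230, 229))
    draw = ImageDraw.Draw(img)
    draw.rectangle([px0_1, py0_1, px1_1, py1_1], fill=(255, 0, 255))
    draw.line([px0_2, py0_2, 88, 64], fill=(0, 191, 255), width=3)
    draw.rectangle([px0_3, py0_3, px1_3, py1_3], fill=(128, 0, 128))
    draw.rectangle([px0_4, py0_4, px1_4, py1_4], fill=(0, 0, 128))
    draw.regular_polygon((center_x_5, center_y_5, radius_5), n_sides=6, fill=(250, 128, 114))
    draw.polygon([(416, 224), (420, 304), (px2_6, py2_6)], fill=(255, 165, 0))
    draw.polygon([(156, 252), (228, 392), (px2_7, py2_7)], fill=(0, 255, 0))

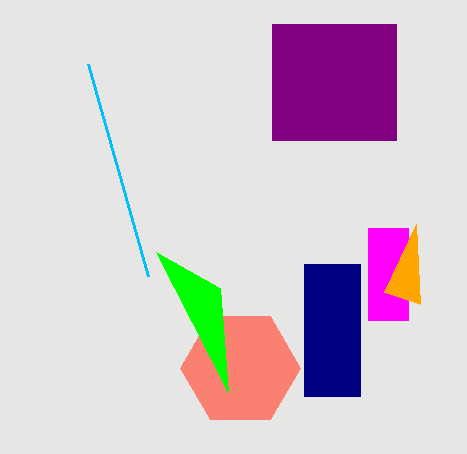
px0_1 = 368
py0_1 = 228
px1_1 = 408
py1_1 = 320
px0_2 = 148
py0_2 = 276
px0_3 = 272
py0_3 = 24
px1_3 = 396
py1_3 = 140
px0_4 = 304
py0_4 = 264
px1_4 = 360
py1_4 = 396
center_x_5 = 240
center_y_5 = 368
radius_5 = 60
px2_6 = 384
py2_6 = 292
px2_7 = 220
py2_7 = 288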